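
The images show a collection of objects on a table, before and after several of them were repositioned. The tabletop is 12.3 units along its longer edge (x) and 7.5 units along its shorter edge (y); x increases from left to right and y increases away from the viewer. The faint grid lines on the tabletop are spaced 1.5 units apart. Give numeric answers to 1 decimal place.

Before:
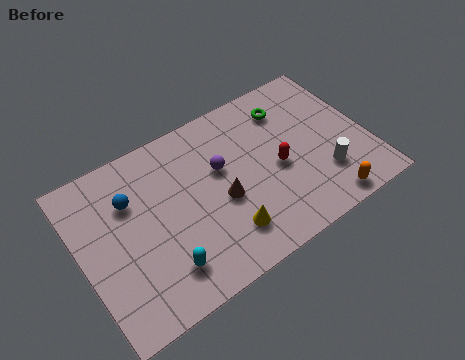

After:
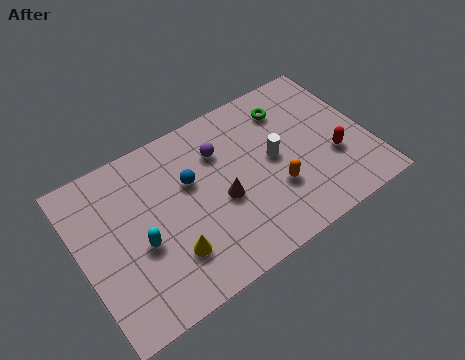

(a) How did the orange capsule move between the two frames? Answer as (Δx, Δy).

(-1.9, 1.7)

From the two frames, the orange capsule sits at roughly (10.0, 0.8) before and (8.1, 2.5) after.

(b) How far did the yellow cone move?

2.3

The yellow cone moved from about (5.8, 1.7) to (3.5, 2.0), a distance of √(2.3² + 0.3²) ≈ 2.3.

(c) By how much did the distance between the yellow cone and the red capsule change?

+4.1

They were about 3.1 units apart before and 7.2 after — 4.1 units further apart.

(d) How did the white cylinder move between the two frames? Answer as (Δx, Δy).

(-1.9, 1.8)

The white cylinder started near (10.2, 2.1) and ended near (8.3, 3.9).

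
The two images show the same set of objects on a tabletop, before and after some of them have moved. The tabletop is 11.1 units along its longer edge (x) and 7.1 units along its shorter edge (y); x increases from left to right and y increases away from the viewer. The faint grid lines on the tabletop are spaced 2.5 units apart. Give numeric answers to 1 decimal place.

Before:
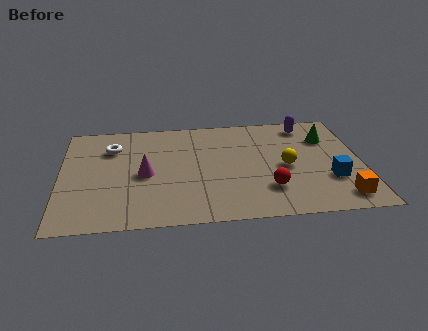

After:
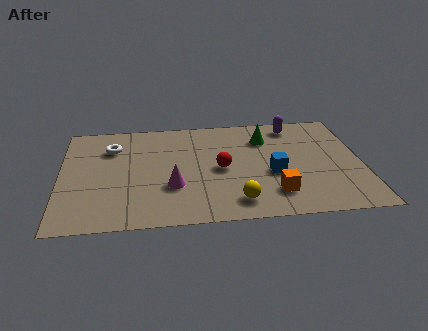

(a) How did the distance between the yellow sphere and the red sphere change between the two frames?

+0.7

The distance was about 1.6 in the first image and 2.3 in the second, so they moved 0.7 units further apart.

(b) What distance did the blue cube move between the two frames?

2.2

The blue cube was near (9.9, 2.3) before and (7.8, 2.9) after, so it travelled √(2.1² + 0.6²) ≈ 2.2 units.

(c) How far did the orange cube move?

2.5

From (10.2, 1.1) to (7.8, 1.6), the orange cube covered √(2.4² + 0.5²) ≈ 2.5 units.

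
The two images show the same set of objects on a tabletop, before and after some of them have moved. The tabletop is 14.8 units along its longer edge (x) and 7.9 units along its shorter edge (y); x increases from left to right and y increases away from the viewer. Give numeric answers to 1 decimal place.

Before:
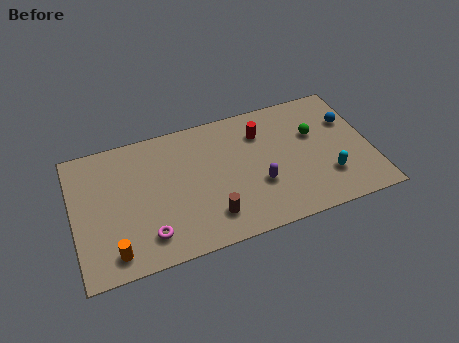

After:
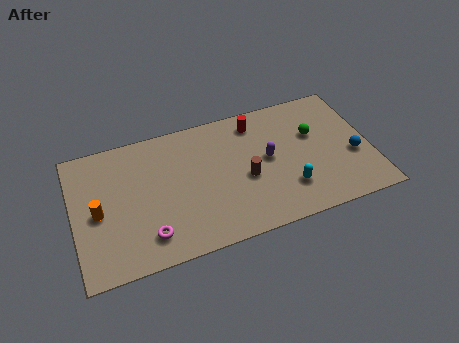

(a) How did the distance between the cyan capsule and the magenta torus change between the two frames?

-2.0

They were about 9.0 units apart before and 7.0 after — 2.0 units closer together.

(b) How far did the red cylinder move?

0.7

The red cylinder was near (9.5, 5.9) before and (9.3, 6.6) after, so it travelled √(0.2² + 0.7²) ≈ 0.7 units.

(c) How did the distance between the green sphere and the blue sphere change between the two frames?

+0.8

They were about 1.8 units apart before and 2.6 after — 0.8 units further apart.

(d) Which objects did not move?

the green sphere and the magenta torus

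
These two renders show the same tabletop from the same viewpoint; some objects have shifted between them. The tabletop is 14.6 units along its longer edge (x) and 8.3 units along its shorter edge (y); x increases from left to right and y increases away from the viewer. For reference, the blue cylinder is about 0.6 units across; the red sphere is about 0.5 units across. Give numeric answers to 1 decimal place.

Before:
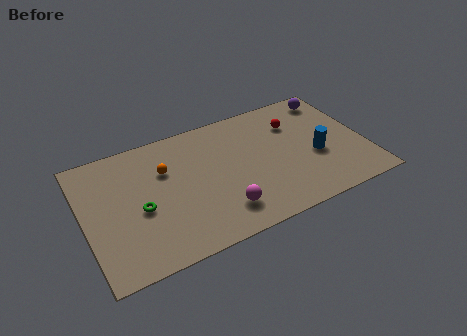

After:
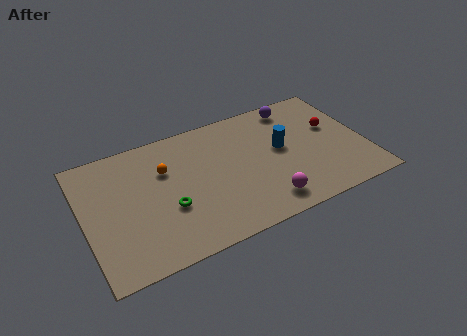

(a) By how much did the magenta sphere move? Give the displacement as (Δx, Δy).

(2.2, -0.4)

The magenta sphere was at about (6.8, 1.8) and moved to about (9.0, 1.4).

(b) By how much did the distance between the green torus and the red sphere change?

+0.4

Before: roughly 8.7 units apart; after: 9.1. That's 0.4 units further apart.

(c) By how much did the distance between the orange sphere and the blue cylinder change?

-1.9

Before: roughly 8.0 units apart; after: 6.1. That's 1.9 units closer together.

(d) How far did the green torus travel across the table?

1.5

From (2.8, 3.6) to (4.2, 3.1), the green torus covered √(1.4² + 0.5²) ≈ 1.5 units.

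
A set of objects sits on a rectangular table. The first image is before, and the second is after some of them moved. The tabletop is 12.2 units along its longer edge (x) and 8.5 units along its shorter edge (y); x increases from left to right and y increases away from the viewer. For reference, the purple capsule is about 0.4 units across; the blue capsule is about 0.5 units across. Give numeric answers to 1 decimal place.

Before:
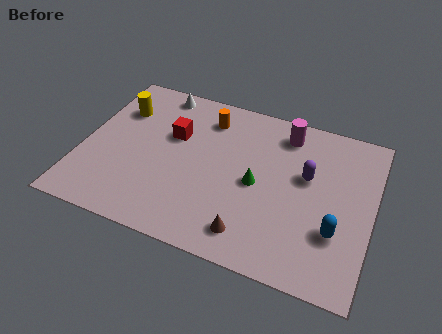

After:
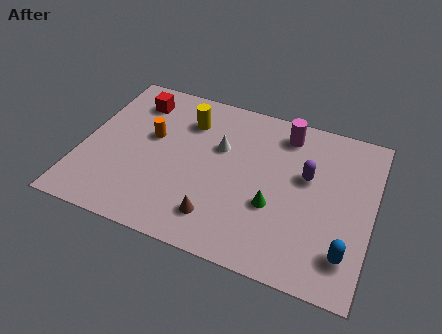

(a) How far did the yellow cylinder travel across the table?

2.9

The yellow cylinder moved from about (1.3, 6.1) to (4.2, 6.4), a distance of √(2.9² + 0.3²) ≈ 2.9.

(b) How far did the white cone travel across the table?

3.6

From (2.8, 7.6) to (5.7, 5.4), the white cone covered √(2.9² + 2.2²) ≈ 3.6 units.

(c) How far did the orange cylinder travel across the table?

2.8

The orange cylinder moved from about (5.0, 6.8) to (2.8, 5.0), a distance of √(2.2² + 1.8²) ≈ 2.8.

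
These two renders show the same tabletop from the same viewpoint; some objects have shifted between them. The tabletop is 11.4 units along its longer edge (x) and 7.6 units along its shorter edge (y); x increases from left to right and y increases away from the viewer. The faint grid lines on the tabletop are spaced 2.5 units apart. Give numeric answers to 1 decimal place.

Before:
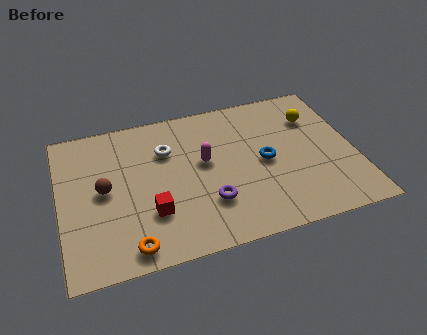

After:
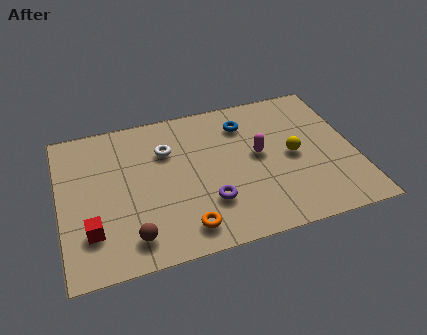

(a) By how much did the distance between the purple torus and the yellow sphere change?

-1.8

They were about 5.5 units apart before and 3.7 after — 1.8 units closer together.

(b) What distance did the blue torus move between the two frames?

2.3

From (7.9, 3.7) to (7.3, 5.9), the blue torus covered √(0.6² + 2.2²) ≈ 2.3 units.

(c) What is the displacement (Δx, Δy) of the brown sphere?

(0.9, -2.6)

The brown sphere was at about (1.7, 3.9) and moved to about (2.6, 1.3).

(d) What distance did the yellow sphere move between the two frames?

2.1

The yellow sphere moved from about (10.0, 5.5) to (9.0, 3.7), a distance of √(1.0² + 1.8²) ≈ 2.1.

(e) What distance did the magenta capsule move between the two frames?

2.1

From (5.6, 4.3) to (7.7, 4.1), the magenta capsule covered √(2.1² + 0.2²) ≈ 2.1 units.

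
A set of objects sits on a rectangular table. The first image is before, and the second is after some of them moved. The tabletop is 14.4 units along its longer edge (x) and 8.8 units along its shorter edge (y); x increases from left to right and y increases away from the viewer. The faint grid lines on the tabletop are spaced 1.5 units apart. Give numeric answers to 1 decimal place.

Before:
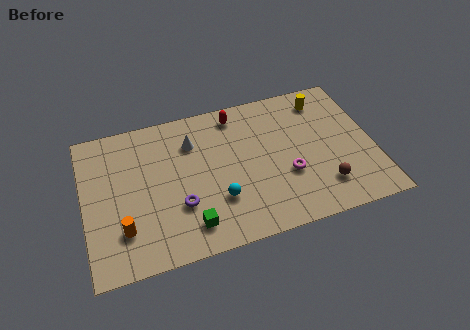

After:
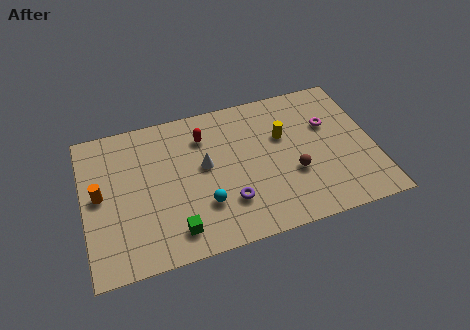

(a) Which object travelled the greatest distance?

the magenta torus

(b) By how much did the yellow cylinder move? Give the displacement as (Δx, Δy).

(-2.2, -1.7)

The yellow cylinder was at about (12.2, 7.3) and moved to about (10.0, 5.6).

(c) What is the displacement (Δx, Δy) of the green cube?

(-0.7, -0.1)

The green cube was at about (5.0, 1.6) and moved to about (4.3, 1.5).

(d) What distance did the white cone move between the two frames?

1.7

The white cone moved from about (5.5, 6.5) to (6.0, 4.9), a distance of √(0.5² + 1.6²) ≈ 1.7.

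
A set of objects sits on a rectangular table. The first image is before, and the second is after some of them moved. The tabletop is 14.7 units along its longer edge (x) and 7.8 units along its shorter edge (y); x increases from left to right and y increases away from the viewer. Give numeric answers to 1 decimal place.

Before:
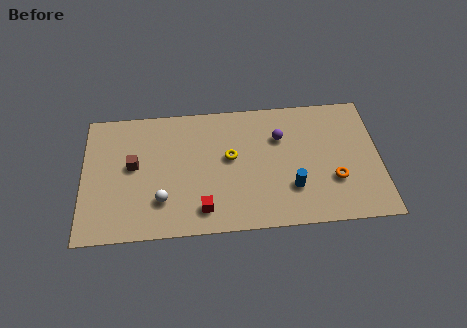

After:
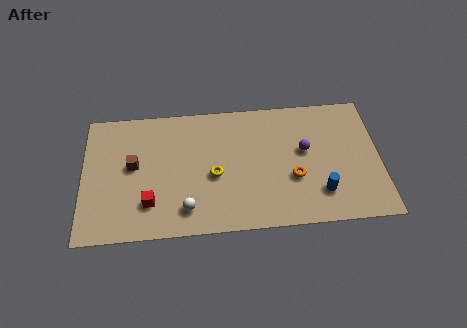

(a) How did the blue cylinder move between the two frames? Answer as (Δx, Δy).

(1.4, -0.4)

The blue cylinder started near (10.3, 2.3) and ended near (11.7, 1.9).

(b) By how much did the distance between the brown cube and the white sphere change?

+1.2

They were about 2.6 units apart before and 3.8 after — 1.2 units further apart.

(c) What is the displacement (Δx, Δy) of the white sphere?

(1.2, -0.6)

The white sphere started near (3.9, 2.1) and ended near (5.1, 1.5).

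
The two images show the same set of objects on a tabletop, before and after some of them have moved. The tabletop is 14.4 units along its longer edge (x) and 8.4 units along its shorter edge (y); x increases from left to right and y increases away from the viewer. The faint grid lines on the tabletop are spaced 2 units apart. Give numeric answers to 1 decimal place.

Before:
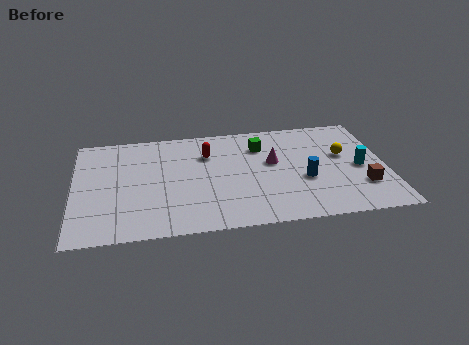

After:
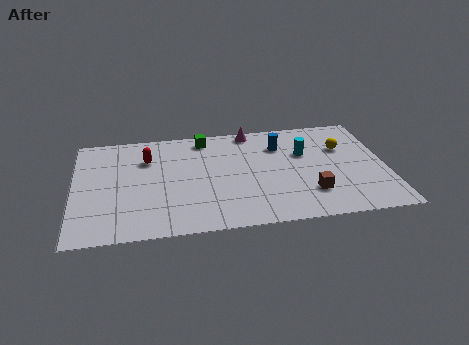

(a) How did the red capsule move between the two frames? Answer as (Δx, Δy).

(-2.8, 0.0)

From the two frames, the red capsule sits at roughly (6.2, 6.0) before and (3.4, 6.0) after.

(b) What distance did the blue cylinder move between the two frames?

3.1

The blue cylinder moved from about (10.6, 3.3) to (9.6, 6.2), a distance of √(1.0² + 2.9²) ≈ 3.1.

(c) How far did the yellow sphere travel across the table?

0.6

From (12.5, 5.0) to (12.5, 5.6), the yellow sphere covered √(0.0² + 0.6²) ≈ 0.6 units.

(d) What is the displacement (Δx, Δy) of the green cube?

(-2.6, 1.0)

The green cube was at about (8.7, 6.3) and moved to about (6.1, 7.3).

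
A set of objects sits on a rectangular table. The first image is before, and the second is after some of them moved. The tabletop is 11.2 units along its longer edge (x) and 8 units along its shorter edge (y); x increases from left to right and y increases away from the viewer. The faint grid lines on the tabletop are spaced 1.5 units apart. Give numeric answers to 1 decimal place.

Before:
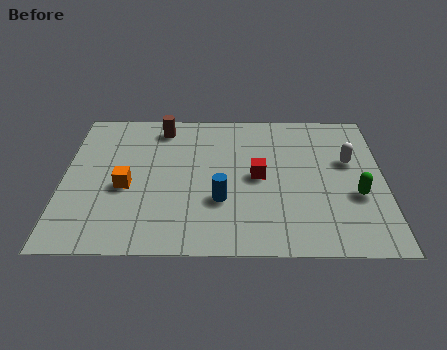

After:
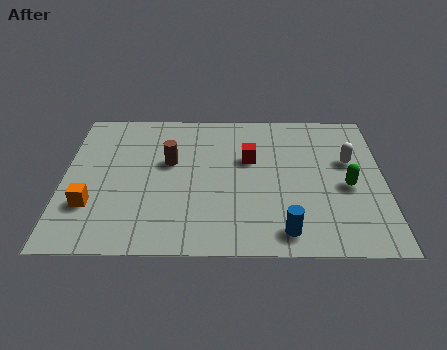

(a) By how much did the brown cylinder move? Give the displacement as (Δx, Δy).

(0.3, -2.0)

The brown cylinder was at about (3.4, 6.8) and moved to about (3.7, 4.8).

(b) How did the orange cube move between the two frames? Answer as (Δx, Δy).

(-1.2, -1.0)

The orange cube started near (2.2, 3.4) and ended near (1.0, 2.4).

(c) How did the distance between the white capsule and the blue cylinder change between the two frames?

-0.6

Before: roughly 5.0 units apart; after: 4.4. That's 0.6 units closer together.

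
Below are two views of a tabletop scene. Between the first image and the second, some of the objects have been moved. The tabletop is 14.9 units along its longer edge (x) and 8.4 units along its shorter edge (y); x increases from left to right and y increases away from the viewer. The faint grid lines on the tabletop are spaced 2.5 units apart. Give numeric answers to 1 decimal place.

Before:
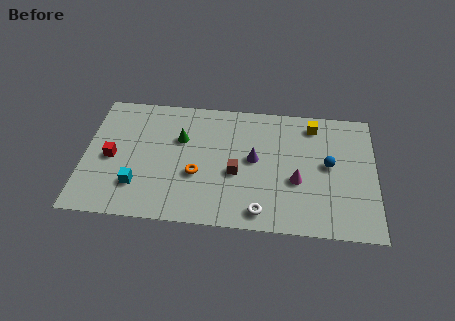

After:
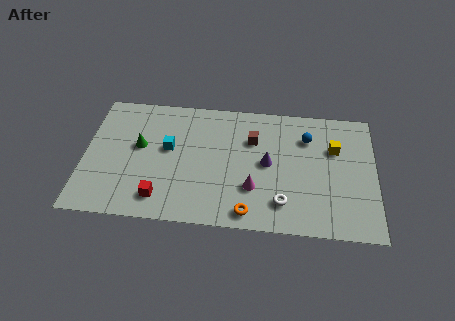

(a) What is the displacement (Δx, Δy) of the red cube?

(2.6, -2.4)

The red cube was at about (1.4, 3.9) and moved to about (4.0, 1.5).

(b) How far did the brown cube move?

2.4

The brown cube moved from about (7.8, 3.5) to (8.6, 5.8), a distance of √(0.8² + 2.3²) ≈ 2.4.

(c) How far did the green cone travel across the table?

2.2

The green cone was near (4.9, 5.5) before and (2.8, 4.8) after, so it travelled √(2.1² + 0.7²) ≈ 2.2 units.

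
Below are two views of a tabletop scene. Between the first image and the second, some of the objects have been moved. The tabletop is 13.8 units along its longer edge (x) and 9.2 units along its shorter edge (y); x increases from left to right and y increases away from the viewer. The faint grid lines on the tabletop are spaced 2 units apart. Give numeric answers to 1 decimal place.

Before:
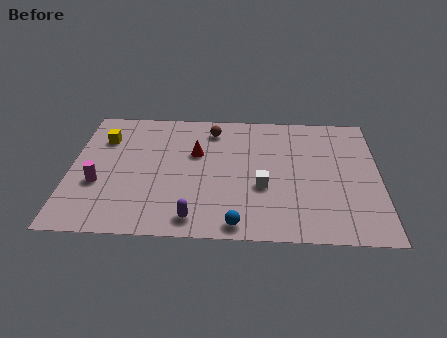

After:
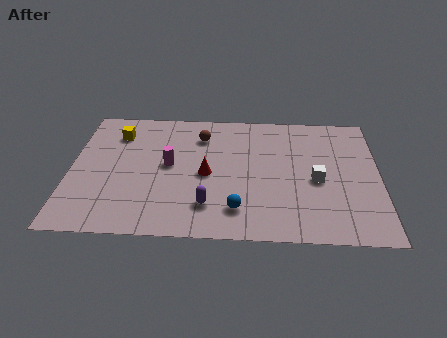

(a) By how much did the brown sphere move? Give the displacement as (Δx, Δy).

(-0.5, -0.5)

From the two frames, the brown sphere sits at roughly (6.3, 7.6) before and (5.8, 7.1) after.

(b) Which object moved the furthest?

the magenta cylinder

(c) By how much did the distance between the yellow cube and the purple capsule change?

-0.4

They were about 6.9 units apart before and 6.5 after — 0.4 units closer together.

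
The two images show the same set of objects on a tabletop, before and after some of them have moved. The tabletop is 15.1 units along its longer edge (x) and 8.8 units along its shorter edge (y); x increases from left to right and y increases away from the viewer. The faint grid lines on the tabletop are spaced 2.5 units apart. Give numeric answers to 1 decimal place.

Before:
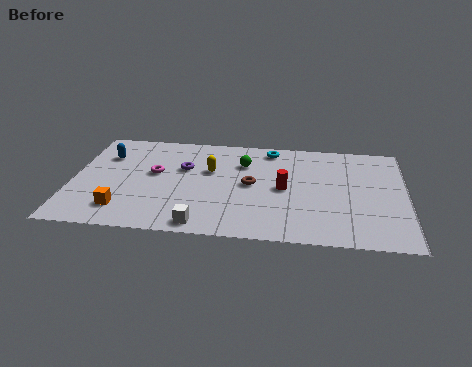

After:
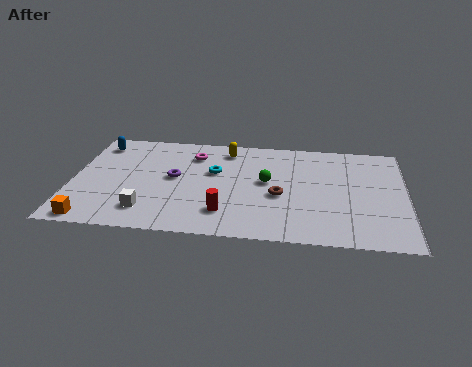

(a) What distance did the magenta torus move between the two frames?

2.5

The magenta torus moved from about (3.7, 5.0) to (5.4, 6.8), a distance of √(1.7² + 1.8²) ≈ 2.5.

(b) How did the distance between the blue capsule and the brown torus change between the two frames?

+2.2

They were about 6.9 units apart before and 9.1 after — 2.2 units further apart.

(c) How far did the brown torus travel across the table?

1.5

The brown torus moved from about (8.1, 4.5) to (9.4, 3.7), a distance of √(1.3² + 0.8²) ≈ 1.5.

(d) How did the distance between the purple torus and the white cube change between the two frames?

-1.7

They were about 4.8 units apart before and 3.1 after — 1.7 units closer together.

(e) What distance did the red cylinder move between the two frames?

3.5

The red cylinder was near (9.6, 4.3) before and (7.0, 2.0) after, so it travelled √(2.6² + 2.3²) ≈ 3.5 units.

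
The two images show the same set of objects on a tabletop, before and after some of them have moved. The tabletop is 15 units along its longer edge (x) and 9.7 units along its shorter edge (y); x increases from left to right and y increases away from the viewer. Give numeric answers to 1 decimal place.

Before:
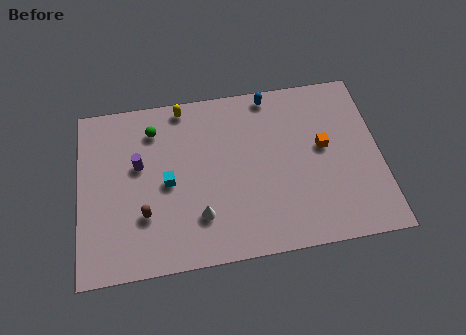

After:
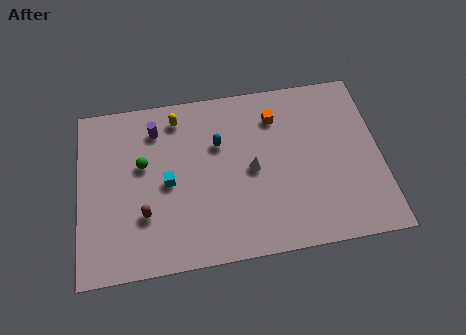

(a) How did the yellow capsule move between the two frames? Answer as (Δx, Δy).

(-0.3, -0.6)

From the two frames, the yellow capsule sits at roughly (5.3, 8.8) before and (5.0, 8.2) after.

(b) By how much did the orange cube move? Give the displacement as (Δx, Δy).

(-2.3, 2.1)

From the two frames, the orange cube sits at roughly (12.2, 5.4) before and (9.9, 7.5) after.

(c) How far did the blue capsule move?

3.6

The blue capsule was near (9.7, 8.8) before and (7.0, 6.4) after, so it travelled √(2.7² + 2.4²) ≈ 3.6 units.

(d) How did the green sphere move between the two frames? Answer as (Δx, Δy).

(-0.6, -1.9)

The green sphere started near (3.8, 7.7) and ended near (3.2, 5.8).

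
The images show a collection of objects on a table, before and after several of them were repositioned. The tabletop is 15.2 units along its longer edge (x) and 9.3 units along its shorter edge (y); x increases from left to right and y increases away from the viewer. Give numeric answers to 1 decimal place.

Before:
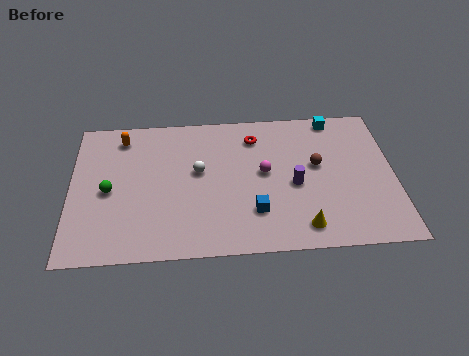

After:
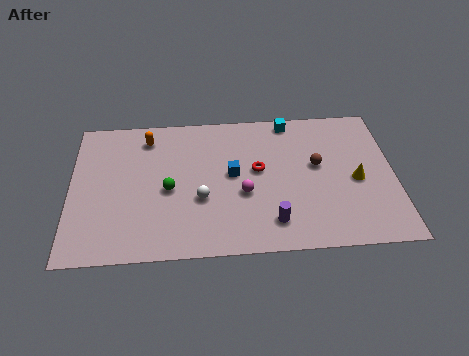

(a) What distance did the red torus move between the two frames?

2.2

The red torus was near (8.7, 7.4) before and (8.8, 5.2) after, so it travelled √(0.1² + 2.2²) ≈ 2.2 units.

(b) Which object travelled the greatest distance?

the yellow cone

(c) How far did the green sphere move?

2.8

The green sphere moved from about (1.8, 4.3) to (4.6, 4.2), a distance of √(2.8² + 0.1²) ≈ 2.8.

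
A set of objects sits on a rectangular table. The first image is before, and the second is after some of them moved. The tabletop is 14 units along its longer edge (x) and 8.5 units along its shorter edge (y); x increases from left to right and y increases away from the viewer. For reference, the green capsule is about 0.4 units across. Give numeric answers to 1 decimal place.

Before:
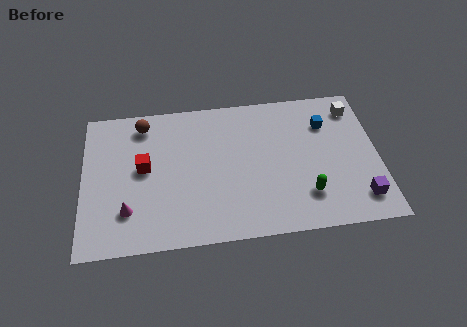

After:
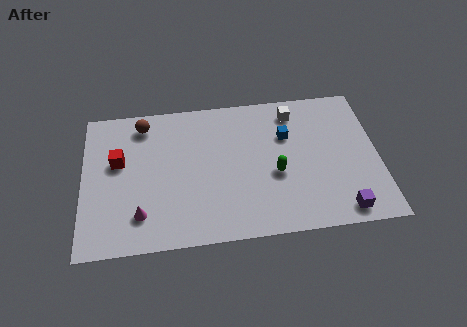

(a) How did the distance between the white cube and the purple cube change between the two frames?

+1.0

The distance was about 5.4 in the first image and 6.4 in the second, so they moved 1.0 units further apart.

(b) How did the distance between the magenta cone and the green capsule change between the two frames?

-1.8

The distance was about 8.4 in the first image and 6.6 in the second, so they moved 1.8 units closer together.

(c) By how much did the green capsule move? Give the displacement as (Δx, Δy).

(-1.4, 1.4)

From the two frames, the green capsule sits at roughly (10.5, 2.1) before and (9.1, 3.5) after.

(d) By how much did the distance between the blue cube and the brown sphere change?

-1.8

They were about 8.8 units apart before and 7.0 after — 1.8 units closer together.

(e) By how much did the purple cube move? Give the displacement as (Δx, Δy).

(-0.9, -0.6)

The purple cube was at about (13.0, 1.6) and moved to about (12.1, 1.0).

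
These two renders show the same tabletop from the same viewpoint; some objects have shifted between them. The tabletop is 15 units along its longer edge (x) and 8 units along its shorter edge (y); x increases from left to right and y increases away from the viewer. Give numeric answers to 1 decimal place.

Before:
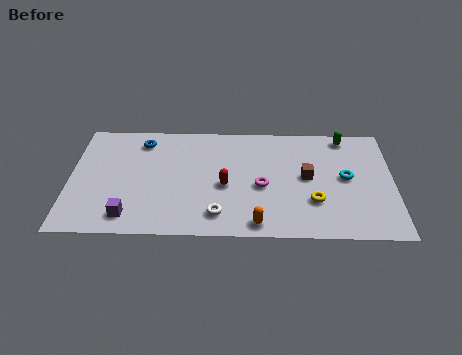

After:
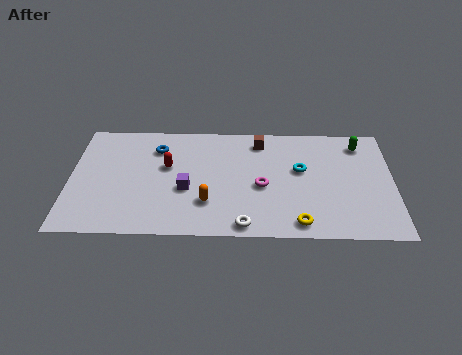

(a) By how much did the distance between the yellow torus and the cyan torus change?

+1.4

Before: roughly 2.3 units apart; after: 3.7. That's 1.4 units further apart.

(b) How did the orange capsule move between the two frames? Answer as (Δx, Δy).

(-2.3, 1.4)

The orange capsule started near (8.7, 0.9) and ended near (6.4, 2.3).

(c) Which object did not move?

the magenta torus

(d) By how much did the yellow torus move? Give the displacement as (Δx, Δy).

(-0.7, -1.5)

The yellow torus was at about (11.3, 2.5) and moved to about (10.6, 1.0).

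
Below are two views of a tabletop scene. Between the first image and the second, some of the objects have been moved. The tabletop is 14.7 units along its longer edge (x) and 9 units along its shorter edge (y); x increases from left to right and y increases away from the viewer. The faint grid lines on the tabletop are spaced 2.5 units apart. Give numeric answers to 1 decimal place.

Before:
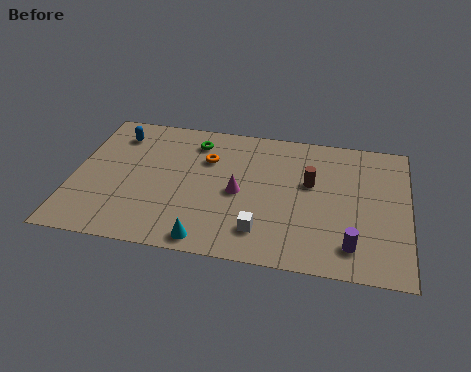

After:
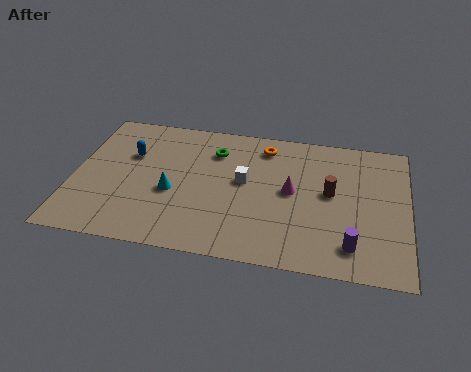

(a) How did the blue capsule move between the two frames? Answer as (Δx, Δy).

(0.7, -1.3)

From the two frames, the blue capsule sits at roughly (1.7, 7.2) before and (2.4, 5.9) after.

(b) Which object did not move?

the purple cylinder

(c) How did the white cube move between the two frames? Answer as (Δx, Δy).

(-0.9, 3.1)

From the two frames, the white cube sits at roughly (8.4, 1.9) before and (7.5, 5.0) after.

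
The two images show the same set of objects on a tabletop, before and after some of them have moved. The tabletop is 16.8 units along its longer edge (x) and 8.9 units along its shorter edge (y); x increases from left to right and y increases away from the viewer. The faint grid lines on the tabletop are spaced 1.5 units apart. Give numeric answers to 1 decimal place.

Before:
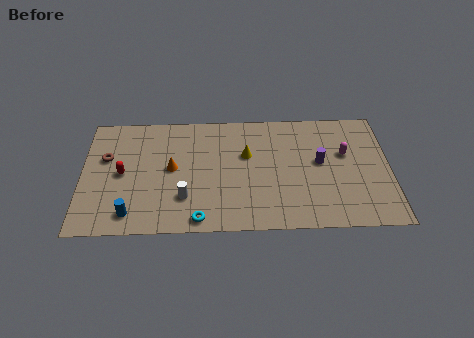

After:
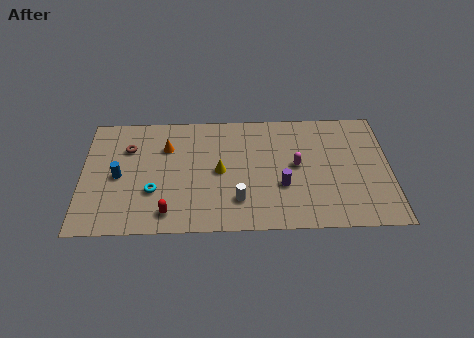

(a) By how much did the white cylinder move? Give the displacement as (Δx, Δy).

(2.9, -0.3)

The white cylinder started near (5.6, 2.5) and ended near (8.5, 2.2).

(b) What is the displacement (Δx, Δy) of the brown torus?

(1.2, 0.7)

From the two frames, the brown torus sits at roughly (1.3, 5.6) before and (2.5, 6.3) after.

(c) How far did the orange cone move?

1.6

The orange cone was near (4.9, 4.7) before and (4.6, 6.3) after, so it travelled √(0.3² + 1.6²) ≈ 1.6 units.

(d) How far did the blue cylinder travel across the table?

2.9

From (2.7, 1.4) to (2.0, 4.2), the blue cylinder covered √(0.7² + 2.8²) ≈ 2.9 units.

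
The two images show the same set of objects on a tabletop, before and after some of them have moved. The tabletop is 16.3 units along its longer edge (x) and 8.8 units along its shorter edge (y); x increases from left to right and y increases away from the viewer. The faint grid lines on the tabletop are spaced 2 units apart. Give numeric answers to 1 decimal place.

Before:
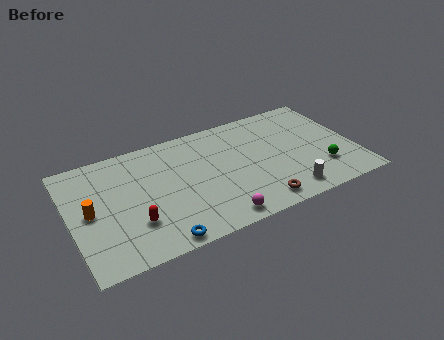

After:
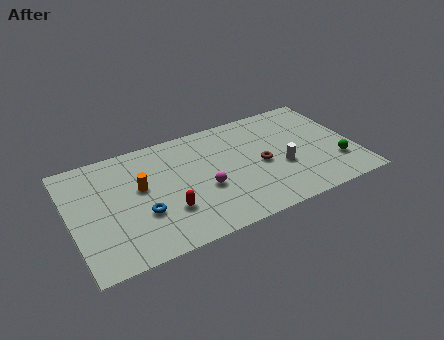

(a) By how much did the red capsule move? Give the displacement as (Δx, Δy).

(1.9, 0.1)

The red capsule was at about (3.4, 2.6) and moved to about (5.3, 2.7).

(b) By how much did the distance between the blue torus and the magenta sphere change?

+0.3

Before: roughly 3.3 units apart; after: 3.6. That's 0.3 units further apart.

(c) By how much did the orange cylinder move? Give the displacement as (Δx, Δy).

(2.9, 0.7)

From the two frames, the orange cylinder sits at roughly (1.1, 4.4) before and (4.0, 5.1) after.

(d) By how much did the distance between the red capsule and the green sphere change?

-1.0

They were about 10.8 units apart before and 9.8 after — 1.0 units closer together.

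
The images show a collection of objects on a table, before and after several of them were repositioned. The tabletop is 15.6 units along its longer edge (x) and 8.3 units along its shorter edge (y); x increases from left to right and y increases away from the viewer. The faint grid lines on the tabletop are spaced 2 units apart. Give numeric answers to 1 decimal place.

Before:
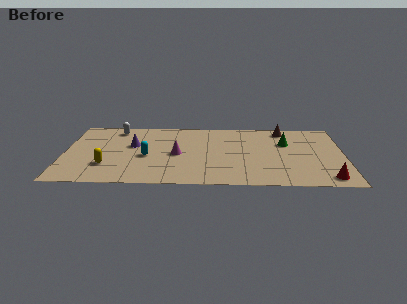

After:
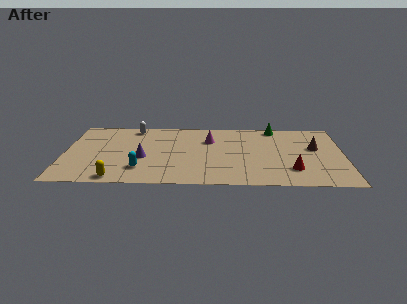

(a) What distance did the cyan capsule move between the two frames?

1.6

The cyan capsule moved from about (4.6, 3.6) to (4.3, 2.0), a distance of √(0.3² + 1.6²) ≈ 1.6.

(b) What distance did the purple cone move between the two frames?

1.7

The purple cone was near (3.8, 5.0) before and (4.4, 3.4) after, so it travelled √(0.6² + 1.6²) ≈ 1.7 units.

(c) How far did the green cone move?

2.1

The green cone was near (12.4, 5.5) before and (11.8, 7.5) after, so it travelled √(0.6² + 2.0²) ≈ 2.1 units.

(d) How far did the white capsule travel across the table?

1.0

The white capsule was near (2.8, 7.1) before and (3.8, 7.3) after, so it travelled √(1.0² + 0.2²) ≈ 1.0 units.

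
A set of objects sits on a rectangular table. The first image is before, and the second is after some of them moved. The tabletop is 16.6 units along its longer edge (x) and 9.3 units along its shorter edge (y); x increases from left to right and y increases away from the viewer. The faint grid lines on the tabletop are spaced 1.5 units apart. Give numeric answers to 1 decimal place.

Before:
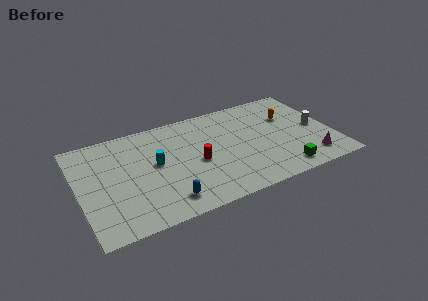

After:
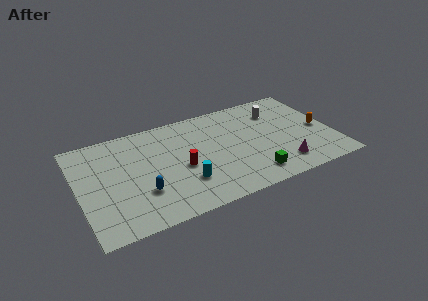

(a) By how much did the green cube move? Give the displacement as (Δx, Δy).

(-2.0, 0.3)

The green cube started near (12.9, 1.3) and ended near (10.9, 1.6).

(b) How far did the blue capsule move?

1.9

The blue capsule moved from about (5.3, 1.6) to (3.9, 2.9), a distance of √(1.4² + 1.3²) ≈ 1.9.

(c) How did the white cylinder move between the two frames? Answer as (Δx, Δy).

(-2.3, 2.5)

From the two frames, the white cylinder sits at roughly (15.6, 4.5) before and (13.3, 7.0) after.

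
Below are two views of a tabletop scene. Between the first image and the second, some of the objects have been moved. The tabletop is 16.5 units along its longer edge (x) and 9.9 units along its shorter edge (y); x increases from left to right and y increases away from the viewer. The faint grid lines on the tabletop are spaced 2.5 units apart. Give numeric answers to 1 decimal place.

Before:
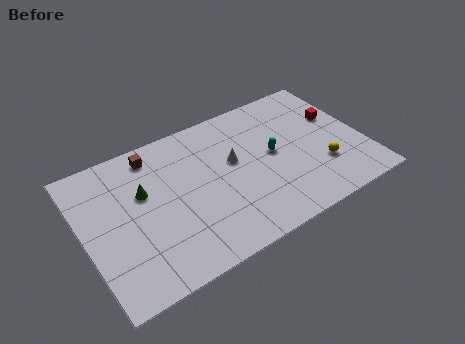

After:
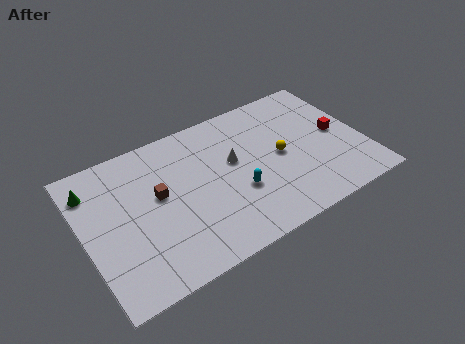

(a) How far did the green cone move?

3.2

The green cone was near (3.6, 6.2) before and (0.8, 7.8) after, so it travelled √(2.8² + 1.6²) ≈ 3.2 units.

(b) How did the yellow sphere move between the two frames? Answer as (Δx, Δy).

(-2.2, 1.9)

The yellow sphere was at about (13.8, 3.0) and moved to about (11.6, 4.9).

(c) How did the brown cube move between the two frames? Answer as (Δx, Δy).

(-0.1, -2.9)

From the two frames, the brown cube sits at roughly (4.5, 8.5) before and (4.4, 5.6) after.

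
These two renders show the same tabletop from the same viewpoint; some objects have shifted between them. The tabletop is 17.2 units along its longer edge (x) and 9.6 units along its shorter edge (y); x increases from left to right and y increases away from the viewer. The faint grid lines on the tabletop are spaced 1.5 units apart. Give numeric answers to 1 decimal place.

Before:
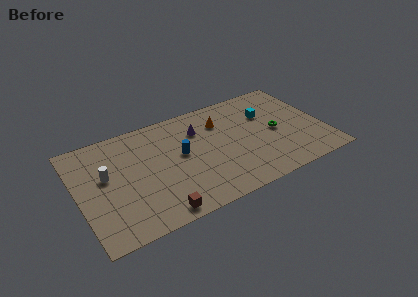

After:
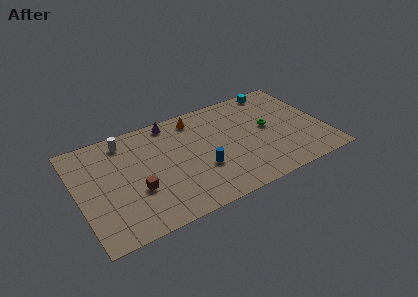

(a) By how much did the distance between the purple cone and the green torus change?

+1.6

The distance was about 5.7 in the first image and 7.3 in the second, so they moved 1.6 units further apart.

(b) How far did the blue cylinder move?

2.2

The blue cylinder was near (7.2, 5.3) before and (8.4, 3.4) after, so it travelled √(1.2² + 1.9²) ≈ 2.2 units.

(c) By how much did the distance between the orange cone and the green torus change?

+1.3

Before: roughly 4.4 units apart; after: 5.7. That's 1.3 units further apart.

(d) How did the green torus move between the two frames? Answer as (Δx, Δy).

(-0.5, 0.6)

The green torus started near (13.9, 4.6) and ended near (13.4, 5.2).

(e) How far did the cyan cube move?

2.4

The cyan cube moved from about (13.5, 6.5) to (14.5, 8.7), a distance of √(1.0² + 2.2²) ≈ 2.4.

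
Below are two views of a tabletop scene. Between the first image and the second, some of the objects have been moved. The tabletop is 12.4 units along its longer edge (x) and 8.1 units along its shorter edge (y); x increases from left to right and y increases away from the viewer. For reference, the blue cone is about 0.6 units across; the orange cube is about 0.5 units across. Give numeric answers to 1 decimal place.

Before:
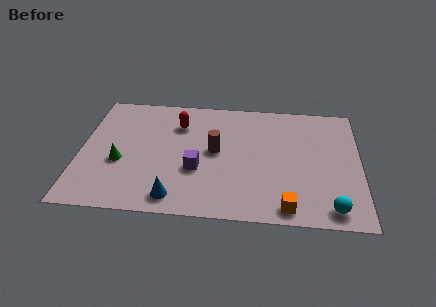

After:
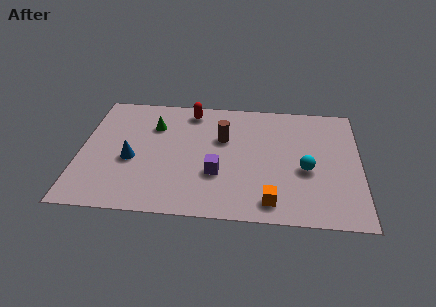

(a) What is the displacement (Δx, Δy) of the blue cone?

(-2.0, 2.3)

The blue cone was at about (4.3, 1.1) and moved to about (2.3, 3.4).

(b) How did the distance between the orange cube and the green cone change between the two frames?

-0.7

The distance was about 7.7 in the first image and 7.0 in the second, so they moved 0.7 units closer together.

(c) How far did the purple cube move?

0.9

The purple cube was near (5.2, 3.0) before and (6.1, 2.8) after, so it travelled √(0.9² + 0.2²) ≈ 0.9 units.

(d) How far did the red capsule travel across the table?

1.1

From (4.3, 6.0) to (4.8, 7.0), the red capsule covered √(0.5² + 1.0²) ≈ 1.1 units.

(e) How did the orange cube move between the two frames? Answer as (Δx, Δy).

(-0.7, 0.3)

From the two frames, the orange cube sits at roughly (9.2, 0.9) before and (8.5, 1.2) after.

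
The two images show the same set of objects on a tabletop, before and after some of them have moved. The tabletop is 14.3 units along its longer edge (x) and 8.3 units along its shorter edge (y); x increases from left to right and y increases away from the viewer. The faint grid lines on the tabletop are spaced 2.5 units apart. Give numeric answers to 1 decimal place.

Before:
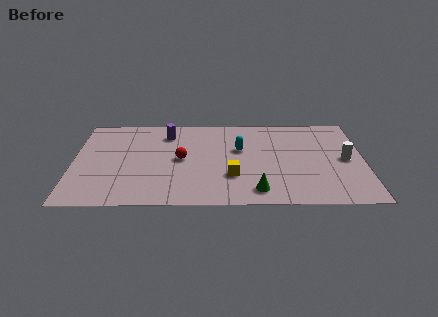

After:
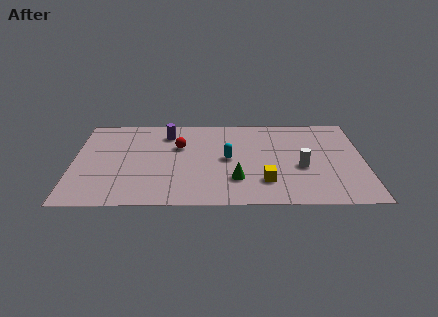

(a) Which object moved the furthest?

the white cylinder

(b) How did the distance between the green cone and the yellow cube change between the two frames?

-0.4

They were about 1.8 units apart before and 1.4 after — 0.4 units closer together.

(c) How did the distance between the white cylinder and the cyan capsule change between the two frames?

-1.6

Before: roughly 5.3 units apart; after: 3.7. That's 1.6 units closer together.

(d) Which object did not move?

the purple cylinder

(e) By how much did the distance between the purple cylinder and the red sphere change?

-1.2

They were about 2.5 units apart before and 1.3 after — 1.2 units closer together.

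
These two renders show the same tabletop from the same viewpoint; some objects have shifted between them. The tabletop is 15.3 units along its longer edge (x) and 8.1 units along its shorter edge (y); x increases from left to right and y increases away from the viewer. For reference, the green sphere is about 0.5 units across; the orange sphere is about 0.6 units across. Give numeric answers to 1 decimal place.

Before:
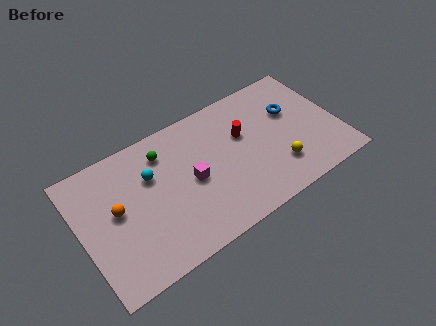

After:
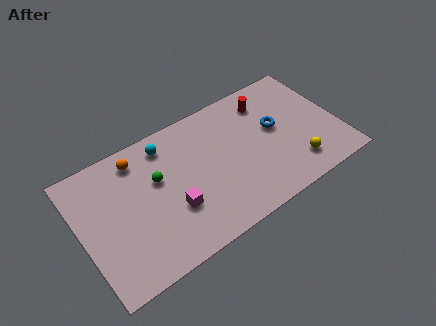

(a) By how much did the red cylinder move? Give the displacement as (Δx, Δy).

(1.7, 1.4)

The red cylinder was at about (9.8, 5.1) and moved to about (11.5, 6.5).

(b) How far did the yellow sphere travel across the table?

1.1

The yellow sphere was near (11.4, 2.1) before and (12.4, 1.7) after, so it travelled √(1.0² + 0.4²) ≈ 1.1 units.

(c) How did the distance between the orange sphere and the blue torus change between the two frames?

-2.4

The distance was about 10.7 in the first image and 8.3 in the second, so they moved 2.4 units closer together.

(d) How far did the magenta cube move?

1.7

The magenta cube moved from about (6.5, 3.9) to (5.2, 2.8), a distance of √(1.3² + 1.1²) ≈ 1.7.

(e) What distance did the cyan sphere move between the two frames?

1.8

The cyan sphere moved from about (4.3, 5.4) to (5.4, 6.8), a distance of √(1.1² + 1.4²) ≈ 1.8.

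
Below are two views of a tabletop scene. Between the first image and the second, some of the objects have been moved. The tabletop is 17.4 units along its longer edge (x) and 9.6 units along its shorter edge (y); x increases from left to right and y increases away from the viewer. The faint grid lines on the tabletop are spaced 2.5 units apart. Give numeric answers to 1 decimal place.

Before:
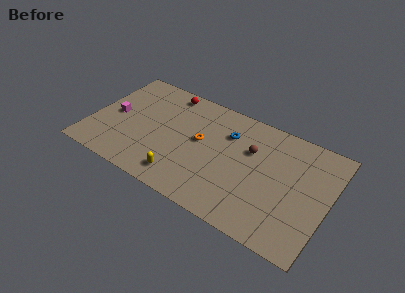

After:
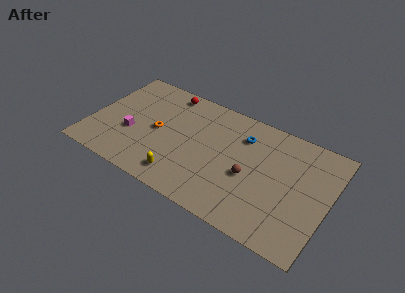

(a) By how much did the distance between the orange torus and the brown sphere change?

+3.2

They were about 3.7 units apart before and 6.9 after — 3.2 units further apart.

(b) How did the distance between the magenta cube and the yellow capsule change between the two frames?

-1.8

The distance was about 6.4 in the first image and 4.6 in the second, so they moved 1.8 units closer together.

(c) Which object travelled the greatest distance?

the orange torus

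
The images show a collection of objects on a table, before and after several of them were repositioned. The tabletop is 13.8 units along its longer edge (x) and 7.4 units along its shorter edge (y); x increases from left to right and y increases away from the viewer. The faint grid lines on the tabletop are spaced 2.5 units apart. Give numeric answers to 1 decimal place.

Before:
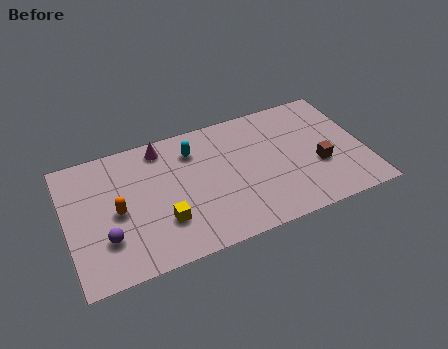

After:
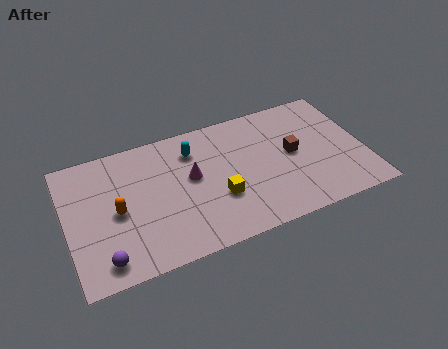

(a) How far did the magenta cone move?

2.5

The magenta cone moved from about (4.6, 6.4) to (5.8, 4.2), a distance of √(1.2² + 2.2²) ≈ 2.5.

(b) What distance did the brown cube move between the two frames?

1.6

The brown cube moved from about (11.6, 2.8) to (10.5, 3.9), a distance of √(1.1² + 1.1²) ≈ 1.6.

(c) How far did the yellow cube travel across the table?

2.6

The yellow cube moved from about (4.3, 2.2) to (6.9, 2.6), a distance of √(2.6² + 0.4²) ≈ 2.6.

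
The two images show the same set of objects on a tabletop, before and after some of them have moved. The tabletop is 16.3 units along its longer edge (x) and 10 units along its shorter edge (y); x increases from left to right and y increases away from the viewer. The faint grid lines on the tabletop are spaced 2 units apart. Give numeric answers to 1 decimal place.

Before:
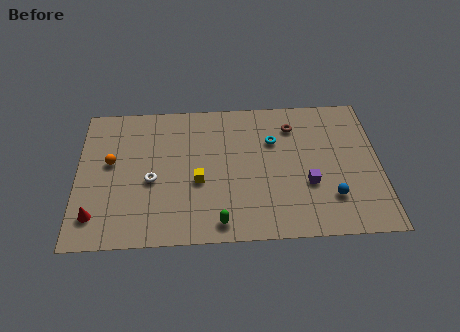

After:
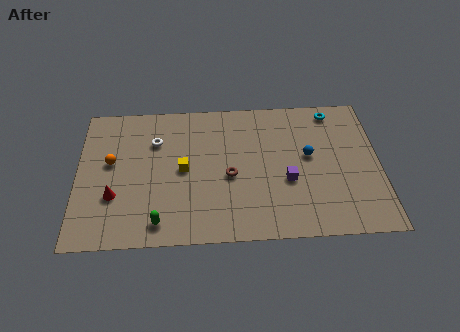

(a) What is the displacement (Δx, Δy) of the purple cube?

(-1.1, 0.3)

From the two frames, the purple cube sits at roughly (12.4, 3.6) before and (11.3, 3.9) after.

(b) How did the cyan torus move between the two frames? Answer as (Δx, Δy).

(3.3, 2.0)

The cyan torus started near (10.6, 6.8) and ended near (13.9, 8.8).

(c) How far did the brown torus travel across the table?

4.9

The brown torus was near (11.7, 7.8) before and (8.2, 4.4) after, so it travelled √(3.5² + 3.4²) ≈ 4.9 units.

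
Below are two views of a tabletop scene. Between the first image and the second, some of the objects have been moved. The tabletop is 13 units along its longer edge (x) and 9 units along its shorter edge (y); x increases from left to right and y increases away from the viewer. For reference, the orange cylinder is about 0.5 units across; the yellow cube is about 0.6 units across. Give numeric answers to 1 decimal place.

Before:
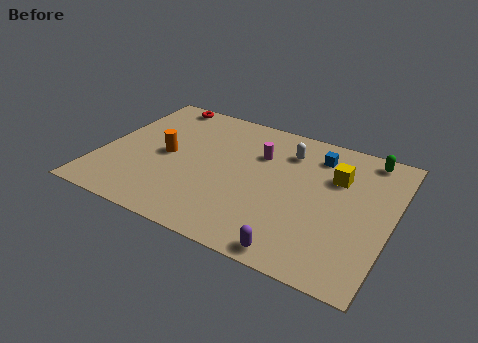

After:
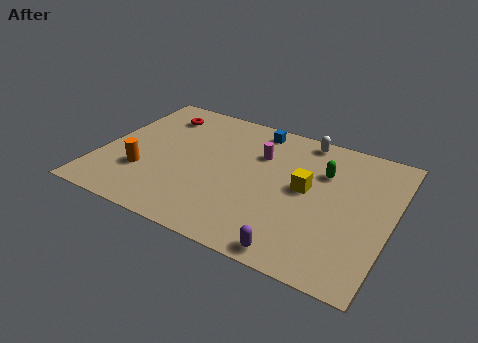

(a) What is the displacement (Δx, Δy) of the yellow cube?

(-1.2, -1.3)

From the two frames, the yellow cube sits at roughly (10.4, 6.1) before and (9.2, 4.8) after.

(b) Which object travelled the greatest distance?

the blue cube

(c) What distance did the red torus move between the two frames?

1.0

The red torus moved from about (2.0, 8.2) to (2.1, 7.2), a distance of √(0.1² + 1.0²) ≈ 1.0.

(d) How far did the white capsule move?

1.3

The white capsule moved from about (8.1, 6.9) to (8.7, 8.1), a distance of √(0.6² + 1.2²) ≈ 1.3.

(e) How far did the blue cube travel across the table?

3.0

The blue cube was near (9.4, 7.2) before and (6.5, 7.9) after, so it travelled √(2.9² + 0.7²) ≈ 3.0 units.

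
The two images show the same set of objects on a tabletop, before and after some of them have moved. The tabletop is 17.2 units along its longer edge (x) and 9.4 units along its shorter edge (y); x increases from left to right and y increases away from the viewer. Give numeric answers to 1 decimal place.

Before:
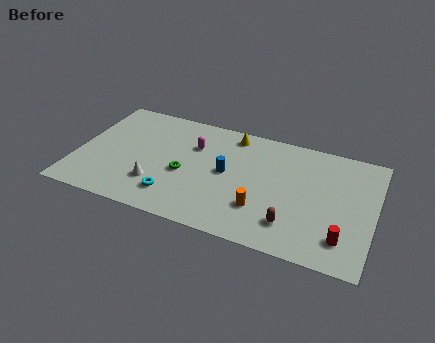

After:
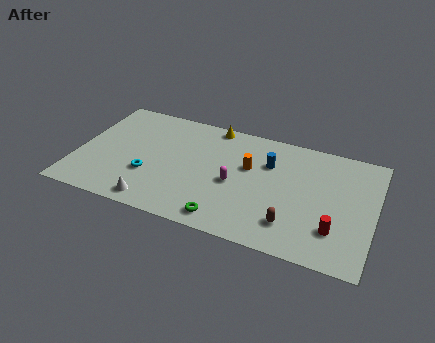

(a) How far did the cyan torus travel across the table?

2.0

The cyan torus moved from about (5.9, 2.0) to (4.3, 3.2), a distance of √(1.6² + 1.2²) ≈ 2.0.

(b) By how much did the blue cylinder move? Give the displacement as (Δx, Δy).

(2.3, 1.6)

The blue cylinder started near (8.7, 4.9) and ended near (11.0, 6.5).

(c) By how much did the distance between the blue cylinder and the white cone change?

+3.6

Before: roughly 4.5 units apart; after: 8.1. That's 3.6 units further apart.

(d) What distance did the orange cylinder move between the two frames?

3.3

The orange cylinder moved from about (10.9, 2.7) to (9.9, 5.8), a distance of √(1.0² + 3.1²) ≈ 3.3.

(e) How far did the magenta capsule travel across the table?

3.5

The magenta capsule moved from about (6.6, 6.5) to (9.2, 4.2), a distance of √(2.6² + 2.3²) ≈ 3.5.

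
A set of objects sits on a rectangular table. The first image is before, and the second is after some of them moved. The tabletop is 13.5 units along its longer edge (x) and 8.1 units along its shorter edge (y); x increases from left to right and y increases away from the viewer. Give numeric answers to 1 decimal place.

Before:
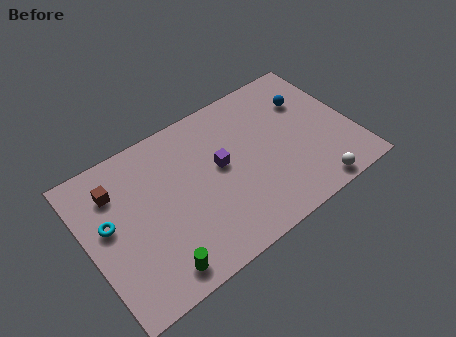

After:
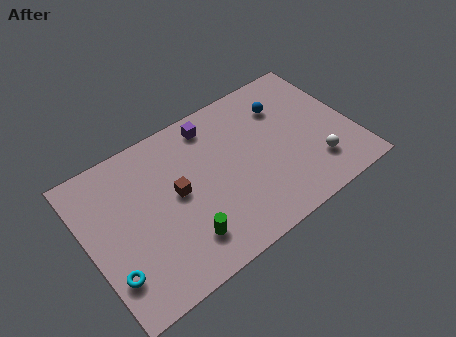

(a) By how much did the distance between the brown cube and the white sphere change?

-3.4

Before: roughly 10.6 units apart; after: 7.2. That's 3.4 units closer together.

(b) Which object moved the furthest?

the brown cube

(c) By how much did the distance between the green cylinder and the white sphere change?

-1.1

The distance was about 8.0 in the first image and 6.9 in the second, so they moved 1.1 units closer together.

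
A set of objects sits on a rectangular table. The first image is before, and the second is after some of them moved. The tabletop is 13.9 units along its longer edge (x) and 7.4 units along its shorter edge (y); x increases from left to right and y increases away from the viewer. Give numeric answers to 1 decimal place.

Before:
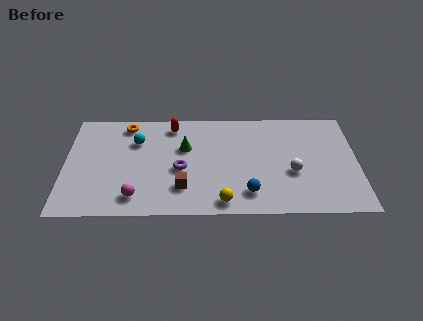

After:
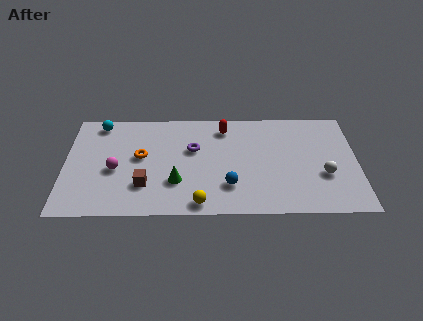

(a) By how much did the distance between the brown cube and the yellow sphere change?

+0.8

They were about 2.1 units apart before and 2.9 after — 0.8 units further apart.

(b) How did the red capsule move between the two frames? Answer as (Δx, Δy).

(2.5, -0.2)

From the two frames, the red capsule sits at roughly (5.1, 6.3) before and (7.6, 6.1) after.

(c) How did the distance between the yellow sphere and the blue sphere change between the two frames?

+0.5

Before: roughly 1.3 units apart; after: 1.8. That's 0.5 units further apart.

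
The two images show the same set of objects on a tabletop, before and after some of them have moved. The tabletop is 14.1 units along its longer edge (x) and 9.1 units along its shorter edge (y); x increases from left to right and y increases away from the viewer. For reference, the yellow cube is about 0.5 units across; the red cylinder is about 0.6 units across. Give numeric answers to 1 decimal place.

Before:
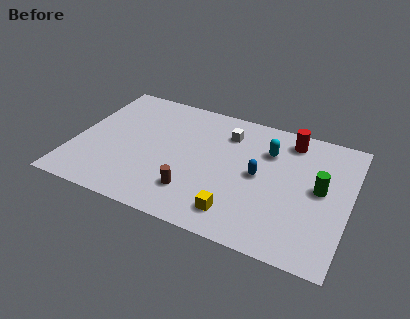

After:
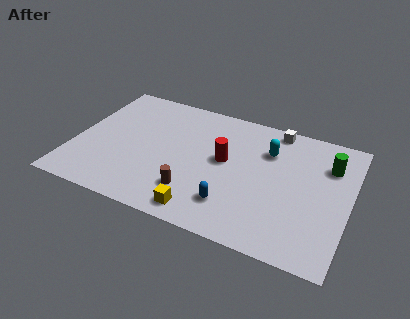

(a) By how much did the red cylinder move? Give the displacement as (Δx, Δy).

(-3.1, -2.7)

The red cylinder started near (10.8, 7.7) and ended near (7.7, 5.0).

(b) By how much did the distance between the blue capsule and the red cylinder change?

-0.4

They were about 3.4 units apart before and 3.0 after — 0.4 units closer together.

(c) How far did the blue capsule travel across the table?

2.7

From (9.5, 4.6) to (8.4, 2.1), the blue capsule covered √(1.1² + 2.5²) ≈ 2.7 units.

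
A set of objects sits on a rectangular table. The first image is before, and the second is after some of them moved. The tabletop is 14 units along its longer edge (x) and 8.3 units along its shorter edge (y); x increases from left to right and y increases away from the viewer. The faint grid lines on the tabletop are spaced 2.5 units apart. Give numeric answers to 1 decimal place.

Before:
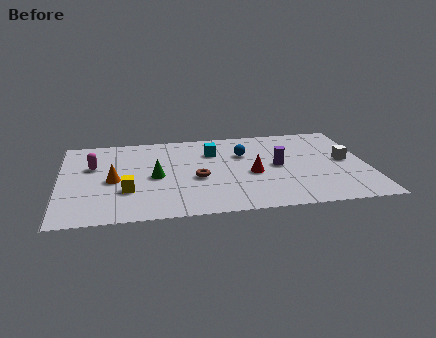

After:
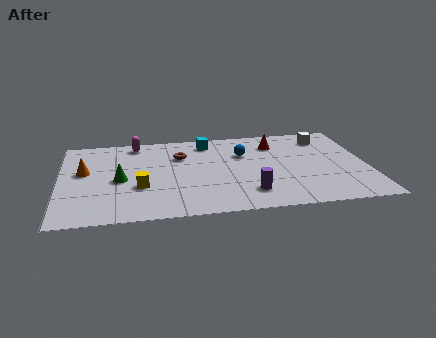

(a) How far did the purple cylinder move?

2.8

The purple cylinder was near (9.9, 4.2) before and (8.5, 1.8) after, so it travelled √(1.4² + 2.4²) ≈ 2.8 units.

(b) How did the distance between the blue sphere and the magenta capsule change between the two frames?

-1.7

Before: roughly 6.9 units apart; after: 5.2. That's 1.7 units closer together.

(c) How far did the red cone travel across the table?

3.0

The red cone moved from about (8.7, 3.6) to (9.9, 6.4), a distance of √(1.2² + 2.8²) ≈ 3.0.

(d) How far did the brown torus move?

2.4

The brown torus moved from about (6.2, 3.5) to (5.5, 5.8), a distance of √(0.7² + 2.3²) ≈ 2.4.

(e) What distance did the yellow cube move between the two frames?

0.7

The yellow cube was near (3.0, 2.7) before and (3.6, 3.0) after, so it travelled √(0.6² + 0.3²) ≈ 0.7 units.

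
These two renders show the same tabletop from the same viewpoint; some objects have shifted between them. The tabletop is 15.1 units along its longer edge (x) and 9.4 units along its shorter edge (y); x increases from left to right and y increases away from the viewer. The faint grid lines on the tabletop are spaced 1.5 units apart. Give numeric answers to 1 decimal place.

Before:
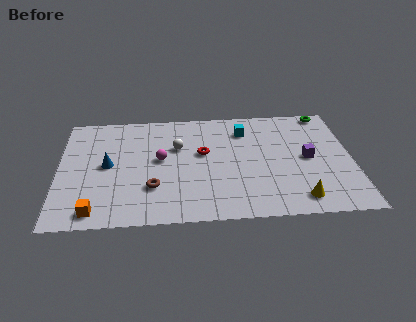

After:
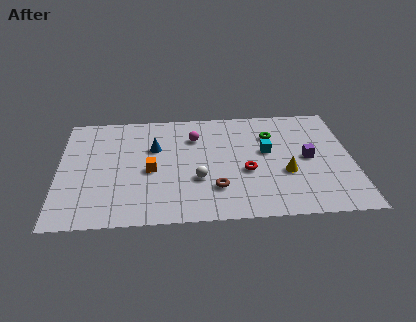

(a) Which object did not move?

the purple cube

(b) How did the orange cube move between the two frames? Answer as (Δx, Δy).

(2.8, 3.1)

The orange cube started near (1.9, 1.1) and ended near (4.7, 4.2).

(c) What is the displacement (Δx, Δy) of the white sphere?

(1.0, -2.8)

The white sphere was at about (6.1, 6.1) and moved to about (7.1, 3.3).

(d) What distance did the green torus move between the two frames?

3.4

The green torus was near (13.9, 8.6) before and (11.0, 6.8) after, so it travelled √(2.9² + 1.8²) ≈ 3.4 units.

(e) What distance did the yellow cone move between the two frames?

2.2

The yellow cone was near (12.2, 1.4) before and (11.6, 3.5) after, so it travelled √(0.6² + 2.1²) ≈ 2.2 units.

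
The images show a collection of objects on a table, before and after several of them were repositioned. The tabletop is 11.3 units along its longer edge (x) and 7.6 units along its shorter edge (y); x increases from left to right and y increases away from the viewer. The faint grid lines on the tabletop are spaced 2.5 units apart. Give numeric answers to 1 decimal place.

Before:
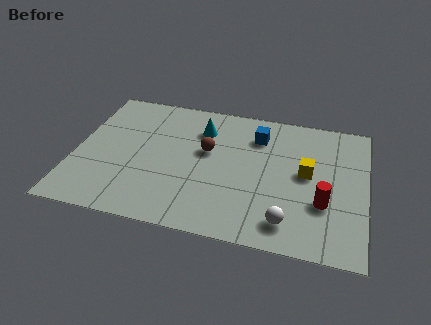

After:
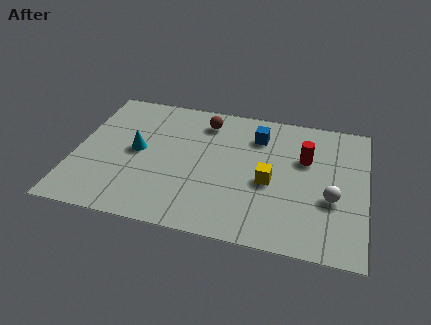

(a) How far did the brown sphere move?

1.7

The brown sphere moved from about (5.1, 4.5) to (4.9, 6.2), a distance of √(0.2² + 1.7²) ≈ 1.7.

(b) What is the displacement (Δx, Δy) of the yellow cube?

(-1.4, -0.8)

From the two frames, the yellow cube sits at roughly (9.0, 4.1) before and (7.6, 3.3) after.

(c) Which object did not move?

the blue cube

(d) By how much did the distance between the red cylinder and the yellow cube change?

+0.4

They were about 1.7 units apart before and 2.1 after — 0.4 units further apart.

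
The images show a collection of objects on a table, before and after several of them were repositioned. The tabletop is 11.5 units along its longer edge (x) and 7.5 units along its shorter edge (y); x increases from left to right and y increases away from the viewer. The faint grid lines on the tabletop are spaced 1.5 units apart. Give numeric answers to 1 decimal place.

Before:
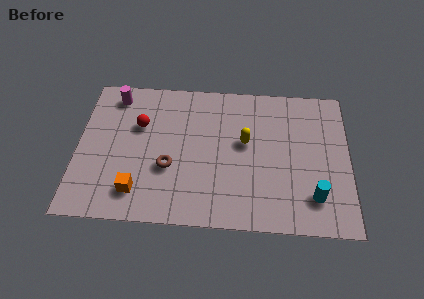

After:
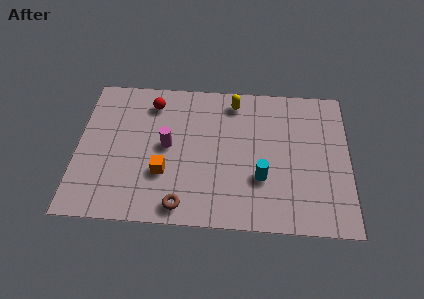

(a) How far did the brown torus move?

2.0

The brown torus was near (3.9, 2.8) before and (4.5, 0.9) after, so it travelled √(0.6² + 1.9²) ≈ 2.0 units.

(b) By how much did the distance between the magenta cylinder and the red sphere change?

+0.4

They were about 1.9 units apart before and 2.3 after — 0.4 units further apart.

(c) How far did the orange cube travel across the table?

1.5

The orange cube moved from about (2.6, 1.5) to (3.7, 2.5), a distance of √(1.1² + 1.0²) ≈ 1.5.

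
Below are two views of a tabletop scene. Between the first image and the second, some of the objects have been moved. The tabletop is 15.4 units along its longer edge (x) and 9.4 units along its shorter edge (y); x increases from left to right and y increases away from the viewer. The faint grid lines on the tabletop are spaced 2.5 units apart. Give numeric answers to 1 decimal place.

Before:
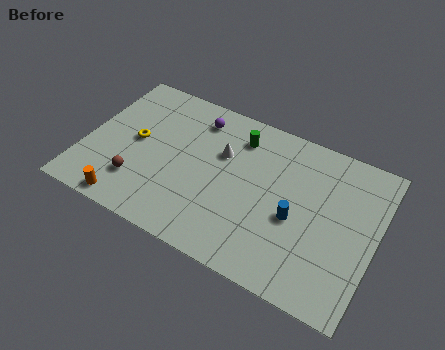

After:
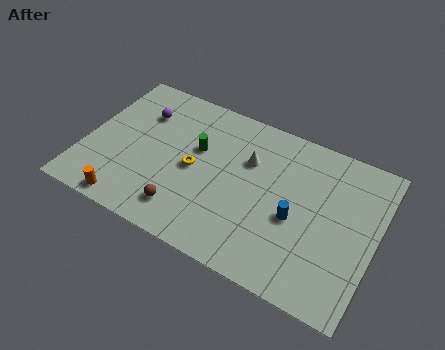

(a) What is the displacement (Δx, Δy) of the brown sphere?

(2.6, -0.6)

The brown sphere was at about (3.1, 2.4) and moved to about (5.7, 1.8).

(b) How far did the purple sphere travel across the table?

3.0

From (5.5, 7.7) to (2.6, 6.8), the purple sphere covered √(2.9² + 0.9²) ≈ 3.0 units.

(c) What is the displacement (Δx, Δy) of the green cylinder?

(-2.0, -1.7)

The green cylinder was at about (7.8, 7.5) and moved to about (5.8, 5.8).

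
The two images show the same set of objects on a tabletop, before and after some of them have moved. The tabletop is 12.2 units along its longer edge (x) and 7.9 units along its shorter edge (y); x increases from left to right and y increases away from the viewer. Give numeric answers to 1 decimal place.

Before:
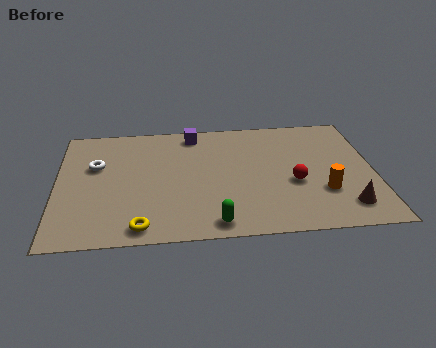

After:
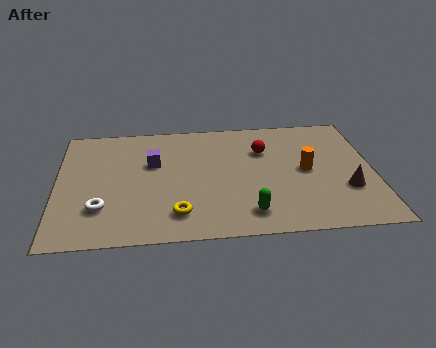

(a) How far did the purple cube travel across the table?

2.5

The purple cube moved from about (5.3, 6.9) to (3.7, 5.0), a distance of √(1.6² + 1.9²) ≈ 2.5.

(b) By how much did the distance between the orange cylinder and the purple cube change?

-0.6

They were about 6.6 units apart before and 6.0 after — 0.6 units closer together.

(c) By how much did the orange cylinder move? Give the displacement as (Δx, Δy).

(-0.6, 1.5)

The orange cylinder was at about (10.2, 2.5) and moved to about (9.6, 4.0).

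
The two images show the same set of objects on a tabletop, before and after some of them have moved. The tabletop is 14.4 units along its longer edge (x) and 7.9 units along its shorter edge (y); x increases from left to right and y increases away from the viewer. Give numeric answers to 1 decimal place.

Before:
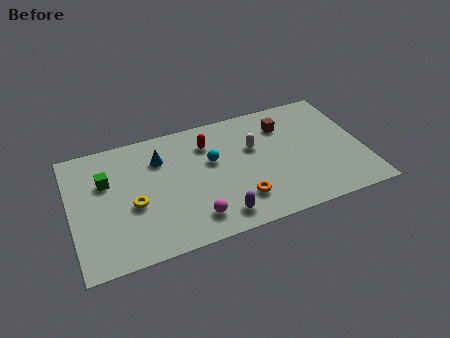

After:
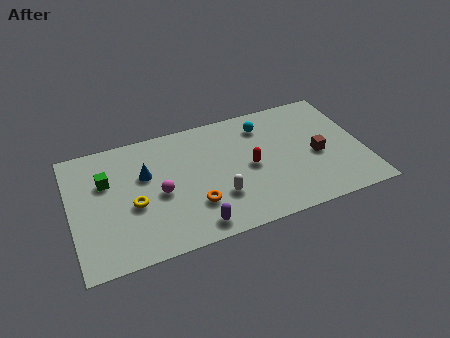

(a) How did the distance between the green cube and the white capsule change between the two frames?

-1.3

They were about 7.3 units apart before and 6.0 after — 1.3 units closer together.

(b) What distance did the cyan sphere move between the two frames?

3.1

From (7.0, 4.8) to (9.7, 6.3), the cyan sphere covered √(2.7² + 1.5²) ≈ 3.1 units.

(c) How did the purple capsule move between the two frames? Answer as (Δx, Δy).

(-1.2, -0.2)

The purple capsule started near (7.0, 1.2) and ended near (5.8, 1.0).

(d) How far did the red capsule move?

2.9

The red capsule moved from about (6.9, 6.0) to (8.8, 3.8), a distance of √(1.9² + 2.2²) ≈ 2.9.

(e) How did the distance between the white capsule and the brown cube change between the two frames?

+3.2

They were about 1.9 units apart before and 5.1 after — 3.2 units further apart.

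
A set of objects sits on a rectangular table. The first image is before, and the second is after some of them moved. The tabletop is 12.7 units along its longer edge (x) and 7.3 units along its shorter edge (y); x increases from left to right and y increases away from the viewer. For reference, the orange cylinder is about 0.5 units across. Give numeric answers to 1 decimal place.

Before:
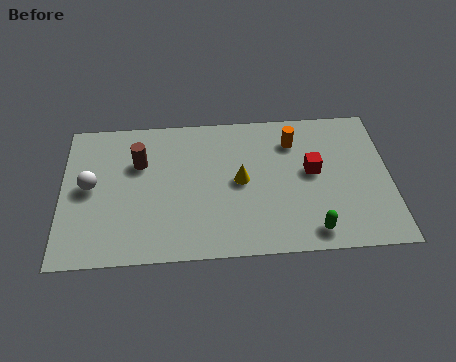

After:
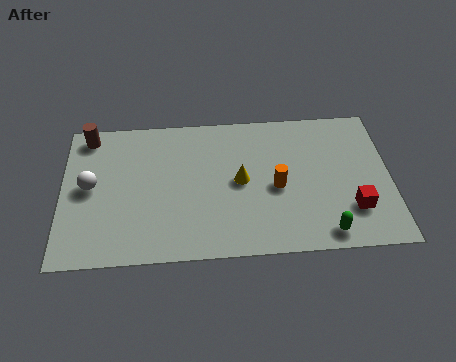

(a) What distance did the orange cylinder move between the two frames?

2.4

The orange cylinder moved from about (9.0, 5.6) to (8.3, 3.3), a distance of √(0.7² + 2.3²) ≈ 2.4.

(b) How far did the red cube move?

2.5

The red cube was near (9.7, 4.0) before and (11.2, 2.0) after, so it travelled √(1.5² + 2.0²) ≈ 2.5 units.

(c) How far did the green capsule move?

0.5

The green capsule was near (9.6, 1.0) before and (10.1, 0.9) after, so it travelled √(0.5² + 0.1²) ≈ 0.5 units.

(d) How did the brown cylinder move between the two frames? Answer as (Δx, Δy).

(-2.0, 1.5)

The brown cylinder was at about (3.0, 4.9) and moved to about (1.0, 6.4).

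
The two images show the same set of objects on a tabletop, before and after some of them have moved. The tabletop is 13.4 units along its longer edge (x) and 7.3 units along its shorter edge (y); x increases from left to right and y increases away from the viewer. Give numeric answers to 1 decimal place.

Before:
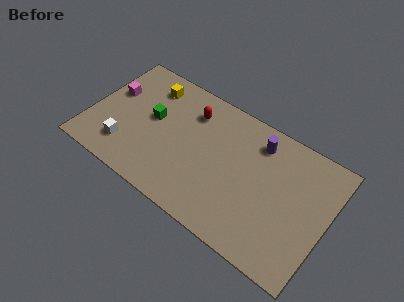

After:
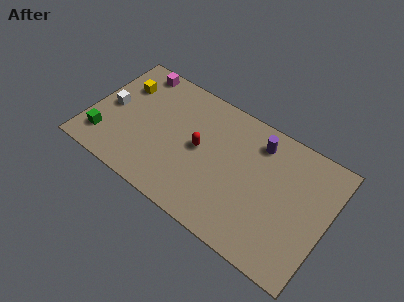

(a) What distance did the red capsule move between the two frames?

2.0

From (5.4, 5.6) to (6.2, 3.8), the red capsule covered √(0.8² + 1.8²) ≈ 2.0 units.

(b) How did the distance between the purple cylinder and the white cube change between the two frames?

+0.3

The distance was about 8.1 in the first image and 8.4 in the second, so they moved 0.3 units further apart.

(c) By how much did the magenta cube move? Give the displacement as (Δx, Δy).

(1.0, 2.0)

From the two frames, the magenta cube sits at roughly (1.0, 4.5) before and (2.0, 6.5) after.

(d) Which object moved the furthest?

the green cube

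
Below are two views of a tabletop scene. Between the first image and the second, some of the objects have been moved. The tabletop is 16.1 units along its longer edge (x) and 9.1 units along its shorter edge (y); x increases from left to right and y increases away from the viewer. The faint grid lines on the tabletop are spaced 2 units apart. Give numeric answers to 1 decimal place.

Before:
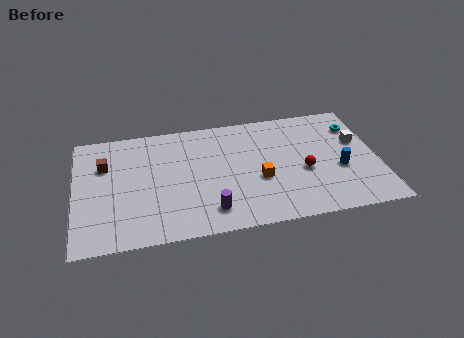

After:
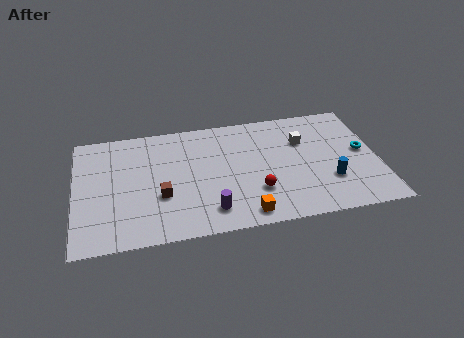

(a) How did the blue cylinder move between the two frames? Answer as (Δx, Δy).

(-0.6, -0.8)

From the two frames, the blue cylinder sits at roughly (14.0, 3.6) before and (13.4, 2.8) after.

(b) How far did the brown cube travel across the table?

4.1

From (1.6, 6.2) to (4.5, 3.3), the brown cube covered √(2.9² + 2.9²) ≈ 4.1 units.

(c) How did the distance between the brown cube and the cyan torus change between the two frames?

-2.6

Before: roughly 13.5 units apart; after: 10.9. That's 2.6 units closer together.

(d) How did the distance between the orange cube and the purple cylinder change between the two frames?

-1.4

The distance was about 3.3 in the first image and 1.9 in the second, so they moved 1.4 units closer together.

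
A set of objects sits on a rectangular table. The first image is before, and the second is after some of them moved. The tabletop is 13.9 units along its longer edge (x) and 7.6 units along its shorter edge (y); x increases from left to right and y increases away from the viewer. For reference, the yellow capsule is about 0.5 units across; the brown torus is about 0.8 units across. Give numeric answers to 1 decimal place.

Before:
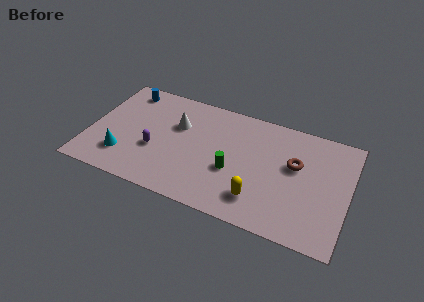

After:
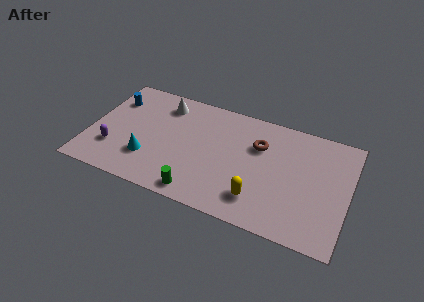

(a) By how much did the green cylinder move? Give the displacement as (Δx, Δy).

(-1.6, -2.1)

From the two frames, the green cylinder sits at roughly (7.8, 3.0) before and (6.2, 0.9) after.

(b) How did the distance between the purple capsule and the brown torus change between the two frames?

+0.6

Before: roughly 7.6 units apart; after: 8.2. That's 0.6 units further apart.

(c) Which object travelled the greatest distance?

the green cylinder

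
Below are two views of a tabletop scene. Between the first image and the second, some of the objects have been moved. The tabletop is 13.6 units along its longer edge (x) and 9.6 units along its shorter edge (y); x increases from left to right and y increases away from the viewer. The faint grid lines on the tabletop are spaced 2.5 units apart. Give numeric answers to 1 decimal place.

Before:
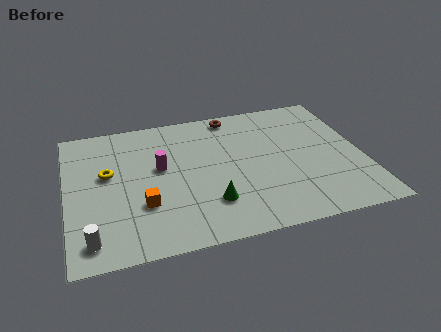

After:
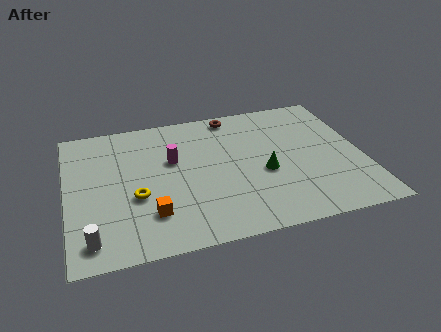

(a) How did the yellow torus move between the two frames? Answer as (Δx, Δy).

(1.2, -1.9)

The yellow torus started near (1.9, 5.6) and ended near (3.1, 3.7).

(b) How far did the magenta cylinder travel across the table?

0.7

The magenta cylinder was near (4.3, 5.5) before and (4.9, 5.9) after, so it travelled √(0.6² + 0.4²) ≈ 0.7 units.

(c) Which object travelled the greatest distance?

the green cone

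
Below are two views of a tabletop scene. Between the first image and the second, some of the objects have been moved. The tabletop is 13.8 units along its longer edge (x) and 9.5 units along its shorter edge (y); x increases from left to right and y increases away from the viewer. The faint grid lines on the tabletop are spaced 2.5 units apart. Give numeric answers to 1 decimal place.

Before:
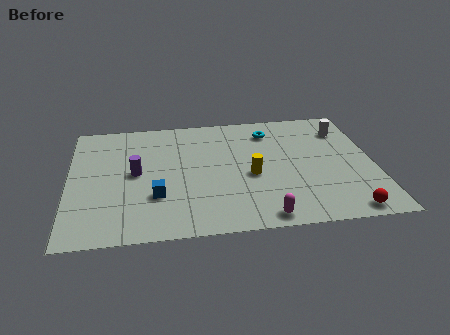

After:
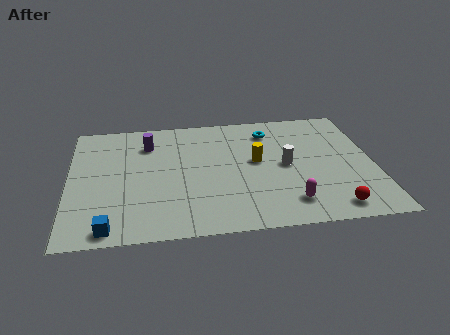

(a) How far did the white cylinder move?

3.8

The white cylinder moved from about (12.6, 7.3) to (9.8, 4.7), a distance of √(2.8² + 2.6²) ≈ 3.8.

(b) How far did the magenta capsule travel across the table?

1.5

The magenta capsule was near (8.6, 0.9) before and (9.8, 1.8) after, so it travelled √(1.2² + 0.9²) ≈ 1.5 units.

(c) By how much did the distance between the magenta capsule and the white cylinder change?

-4.6

Before: roughly 7.5 units apart; after: 2.9. That's 4.6 units closer together.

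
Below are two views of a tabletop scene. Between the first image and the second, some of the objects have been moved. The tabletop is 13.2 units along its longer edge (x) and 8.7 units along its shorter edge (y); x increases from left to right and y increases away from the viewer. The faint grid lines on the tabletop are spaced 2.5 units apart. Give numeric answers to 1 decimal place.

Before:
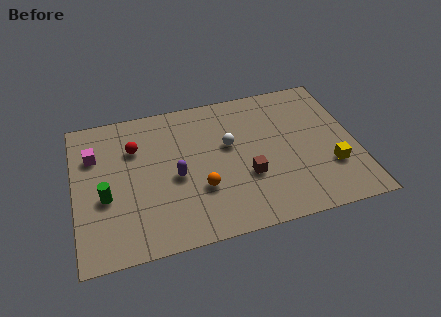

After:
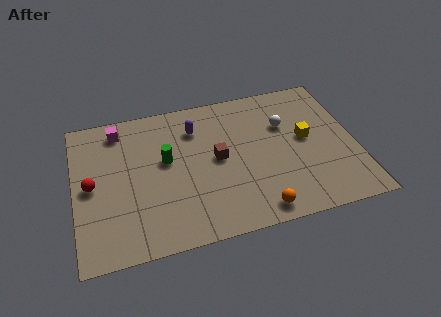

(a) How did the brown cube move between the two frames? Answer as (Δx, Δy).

(-1.3, 1.4)

The brown cube started near (8.0, 3.1) and ended near (6.7, 4.5).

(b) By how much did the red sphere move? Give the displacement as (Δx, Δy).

(-2.1, -1.8)

From the two frames, the red sphere sits at roughly (2.9, 6.1) before and (0.8, 4.3) after.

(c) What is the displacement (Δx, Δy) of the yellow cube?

(-1.0, 2.0)

From the two frames, the yellow cube sits at roughly (11.9, 2.7) before and (10.9, 4.7) after.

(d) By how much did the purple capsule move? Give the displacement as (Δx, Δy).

(1.1, 2.7)

The purple capsule started near (4.7, 3.9) and ended near (5.8, 6.6).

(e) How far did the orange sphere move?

3.1

The orange sphere moved from about (5.8, 2.9) to (8.3, 1.0), a distance of √(2.5² + 1.9²) ≈ 3.1.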